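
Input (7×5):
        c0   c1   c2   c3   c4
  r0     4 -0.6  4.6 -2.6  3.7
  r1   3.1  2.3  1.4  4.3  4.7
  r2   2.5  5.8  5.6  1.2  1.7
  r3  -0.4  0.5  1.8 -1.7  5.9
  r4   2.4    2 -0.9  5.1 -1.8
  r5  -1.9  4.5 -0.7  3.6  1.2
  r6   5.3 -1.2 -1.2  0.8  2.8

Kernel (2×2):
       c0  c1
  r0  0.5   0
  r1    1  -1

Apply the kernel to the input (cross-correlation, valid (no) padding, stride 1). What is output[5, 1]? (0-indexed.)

The receptive field on the input at this output position is [4.5 -0.7 / -1.2 -1.2]. Elementwise product with the kernel and sum: 4.5·0.5 + -1.2·1 + -1.2·-1.

2.25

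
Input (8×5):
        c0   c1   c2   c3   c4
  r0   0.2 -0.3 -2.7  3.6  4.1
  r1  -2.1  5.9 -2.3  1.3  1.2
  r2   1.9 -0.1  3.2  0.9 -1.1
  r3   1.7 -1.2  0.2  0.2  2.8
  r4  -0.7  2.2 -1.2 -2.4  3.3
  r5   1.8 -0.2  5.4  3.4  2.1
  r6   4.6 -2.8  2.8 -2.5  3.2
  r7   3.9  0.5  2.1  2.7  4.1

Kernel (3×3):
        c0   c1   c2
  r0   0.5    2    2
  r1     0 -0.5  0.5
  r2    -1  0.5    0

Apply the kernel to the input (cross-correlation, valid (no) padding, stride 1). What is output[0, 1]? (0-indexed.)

5.15

The receptive field on the input at this output position is [-0.3 -2.7 3.6 / 5.9 -2.3 1.3 / -0.1 3.2 0.9]. Elementwise product with the kernel and sum: -0.3·0.5 + -2.7·2 + 3.6·2 + -2.3·-0.5 + 1.3·0.5 + -0.1·-1 + 3.2·0.5.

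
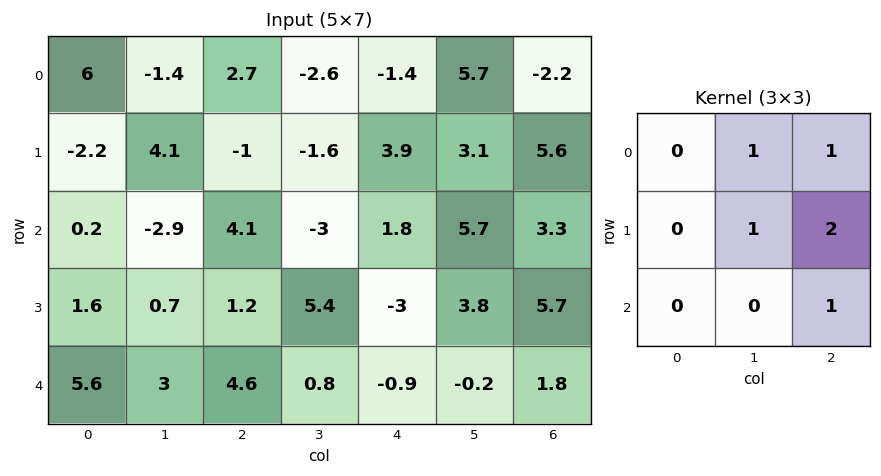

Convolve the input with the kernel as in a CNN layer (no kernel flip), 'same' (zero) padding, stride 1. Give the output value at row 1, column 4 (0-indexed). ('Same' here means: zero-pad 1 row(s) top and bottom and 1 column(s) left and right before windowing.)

20.1

The receptive field on the zero-padded input at this output position is [-2.6 -1.4 5.7 / -1.6 3.9 3.1 / -3 1.8 5.7]. Elementwise product with the kernel and sum: -1.4·1 + 5.7·1 + 3.9·1 + 3.1·2 + 5.7·1.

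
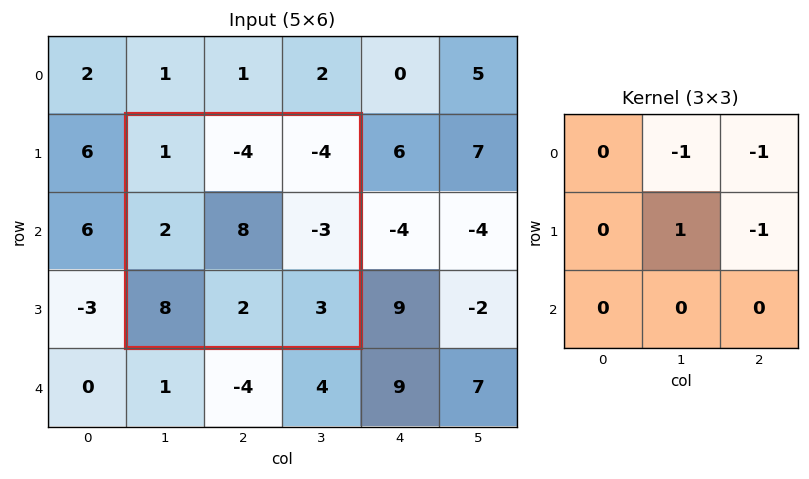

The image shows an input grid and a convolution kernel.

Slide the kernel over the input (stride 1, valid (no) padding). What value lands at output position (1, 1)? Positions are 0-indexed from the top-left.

The receptive field on the input at this output position is [1 -4 -4 / 2 8 -3 / 8 2 3]. Elementwise product with the kernel and sum: -4·-1 + -4·-1 + 8·1 + -3·-1.

19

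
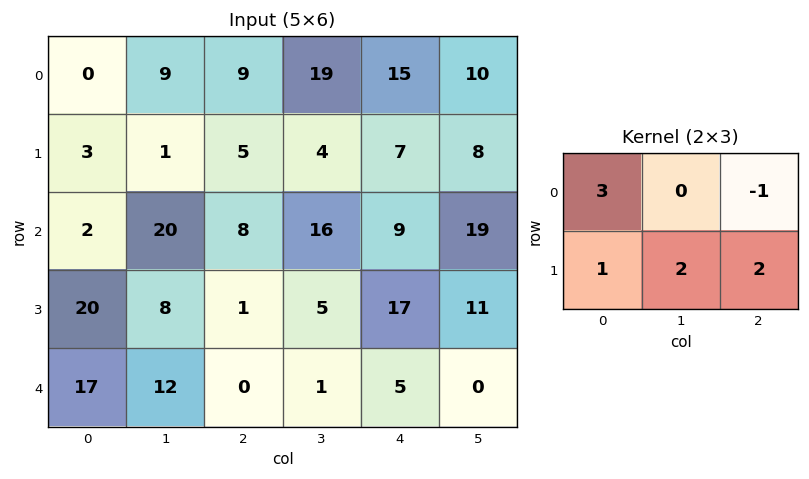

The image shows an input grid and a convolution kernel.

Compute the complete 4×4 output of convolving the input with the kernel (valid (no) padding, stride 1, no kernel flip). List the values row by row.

Output[0,0]: The receptive field on the input at this output position is [0 9 9 / 3 1 5]. Elementwise product with the kernel and sum: 0·3 + 9·-1 + 3·1 + 1·2 + 5·2.
Output[0,1]: The receptive field on the input at this output position is [9 9 19 / 1 5 4]. Elementwise product with the kernel and sum: 9·3 + 19·-1 + 1·1 + 5·2 + 4·2.

6 27 39 81
62 67 66 76
36 64 60 90
100 33 -2 15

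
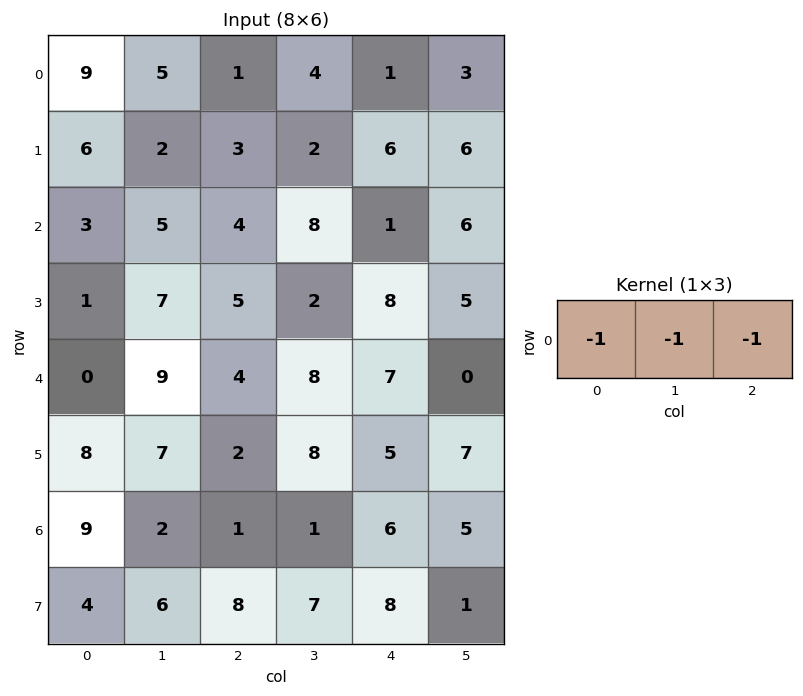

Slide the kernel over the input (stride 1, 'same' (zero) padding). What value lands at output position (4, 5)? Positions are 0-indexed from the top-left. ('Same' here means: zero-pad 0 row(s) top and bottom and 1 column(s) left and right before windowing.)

The receptive field on the zero-padded input at this output position is [7 0 0]. Elementwise product with the kernel and sum: 7·-1 + 0·-1 + 0·-1.

-7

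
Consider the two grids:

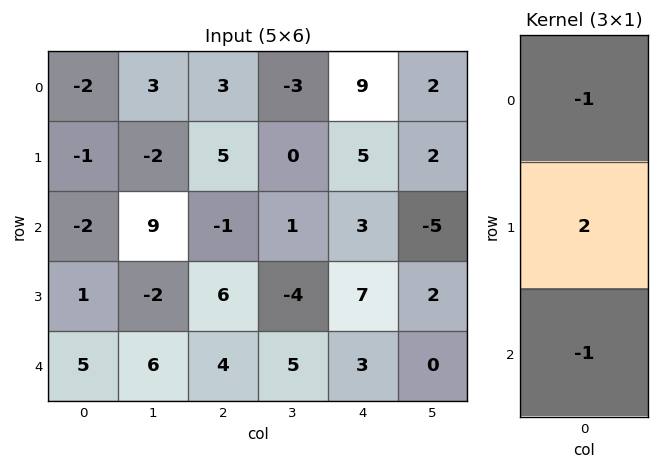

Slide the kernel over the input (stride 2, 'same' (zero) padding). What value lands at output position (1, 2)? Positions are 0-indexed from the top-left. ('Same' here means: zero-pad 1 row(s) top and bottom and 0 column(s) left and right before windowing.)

-6

The receptive field on the zero-padded input at this output position is [5 / 3 / 7]. Elementwise product with the kernel and sum: 5·-1 + 3·2 + 7·-1.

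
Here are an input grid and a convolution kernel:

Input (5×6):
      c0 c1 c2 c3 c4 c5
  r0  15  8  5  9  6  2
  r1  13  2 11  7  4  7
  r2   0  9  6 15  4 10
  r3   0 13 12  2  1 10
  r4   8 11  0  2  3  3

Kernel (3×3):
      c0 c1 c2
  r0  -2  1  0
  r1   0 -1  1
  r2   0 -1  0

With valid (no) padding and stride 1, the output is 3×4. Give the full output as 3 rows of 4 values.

Output[0,0]: The receptive field on the input at this output position is [15 8 5 / 13 2 11 / 0 9 6]. Elementwise product with the kernel and sum: 15·-2 + 8·1 + 2·-1 + 11·1 + 9·-1.
Output[0,1]: The receptive field on the input at this output position is [8 5 9 / 2 11 7 / 9 6 15]. Elementwise product with the kernel and sum: 8·-2 + 5·1 + 11·-1 + 7·1 + 6·-1.

-22 -21 -19 -13
-40 4 -28 -5
-3 -22 0 -20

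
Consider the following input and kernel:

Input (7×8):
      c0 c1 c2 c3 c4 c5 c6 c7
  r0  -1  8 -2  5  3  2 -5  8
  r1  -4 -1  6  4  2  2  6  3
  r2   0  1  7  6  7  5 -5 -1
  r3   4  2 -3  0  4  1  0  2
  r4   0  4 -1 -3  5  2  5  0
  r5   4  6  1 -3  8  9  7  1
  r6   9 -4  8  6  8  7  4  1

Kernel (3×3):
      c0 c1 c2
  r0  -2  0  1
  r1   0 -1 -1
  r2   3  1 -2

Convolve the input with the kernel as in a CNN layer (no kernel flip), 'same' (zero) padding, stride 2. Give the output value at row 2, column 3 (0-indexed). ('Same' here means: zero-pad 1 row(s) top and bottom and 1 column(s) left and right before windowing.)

27

The receptive field on the zero-padded input at this output position is [1 0 2 / 2 5 0 / 9 7 1]. Elementwise product with the kernel and sum: 1·-2 + 2·1 + 5·-1 + 0·-1 + 9·3 + 7·1 + 1·-2.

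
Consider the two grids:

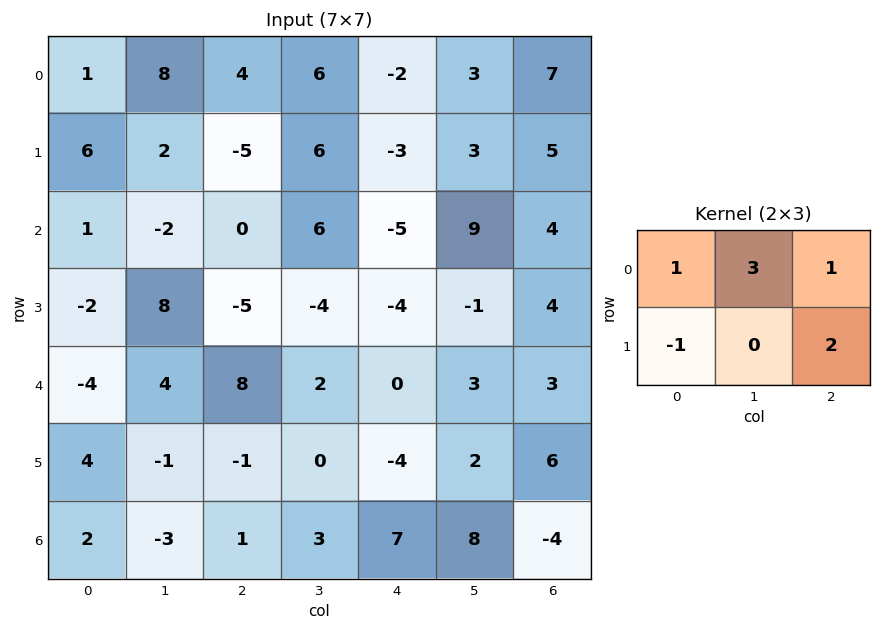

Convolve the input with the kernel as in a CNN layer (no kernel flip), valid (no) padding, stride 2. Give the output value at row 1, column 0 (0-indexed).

The receptive field on the input at this output position is [1 -2 0 / -2 8 -5]. Elementwise product with the kernel and sum: 1·1 + -2·3 + 0·1 + -2·-1 + -5·2.

-13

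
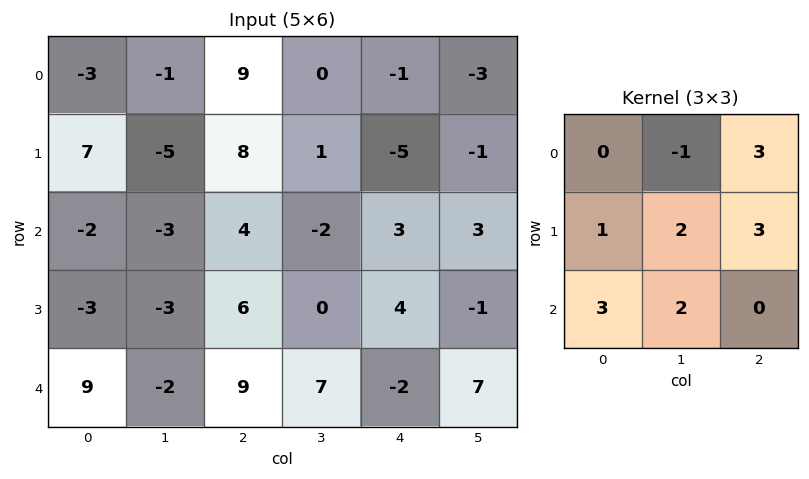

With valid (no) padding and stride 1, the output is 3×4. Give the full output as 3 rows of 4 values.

37 4 0 -20
18 -3 11 23
47 11 70 28

Output[0,0]: The receptive field on the input at this output position is [-3 -1 9 / 7 -5 8 / -2 -3 4]. Elementwise product with the kernel and sum: -1·-1 + 9·3 + 7·1 + -5·2 + 8·3 + -2·3 + -3·2.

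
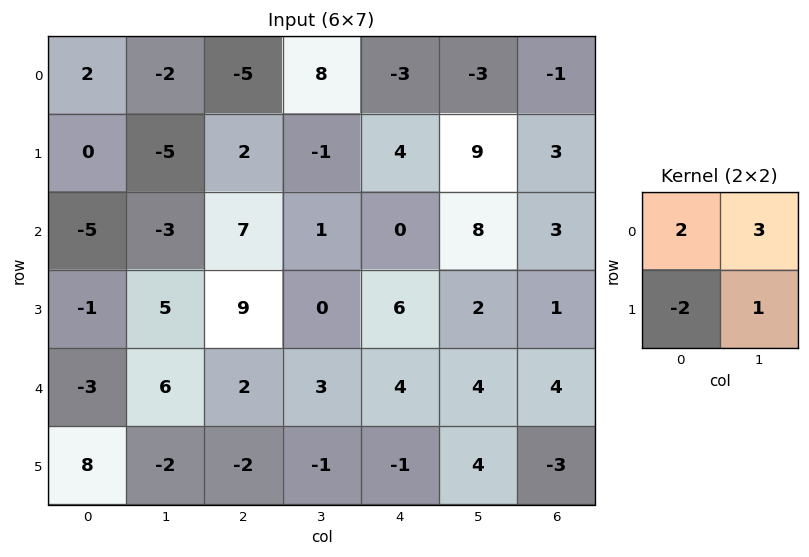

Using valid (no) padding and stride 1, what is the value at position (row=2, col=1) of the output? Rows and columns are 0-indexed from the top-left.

The receptive field on the input at this output position is [-3 7 / 5 9]. Elementwise product with the kernel and sum: -3·2 + 7·3 + 5·-2 + 9·1.

14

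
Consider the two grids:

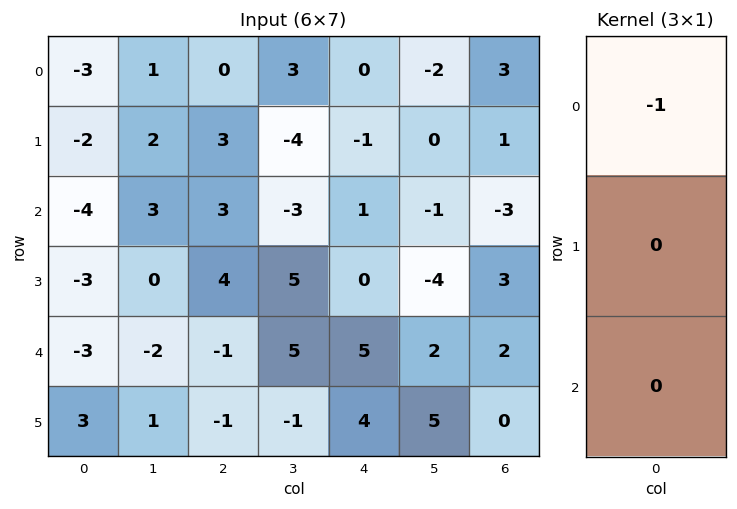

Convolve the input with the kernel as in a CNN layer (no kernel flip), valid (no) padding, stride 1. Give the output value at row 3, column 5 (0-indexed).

4

The receptive field on the input at this output position is [-4 / 2 / 5]. Elementwise product with the kernel and sum: -4·-1.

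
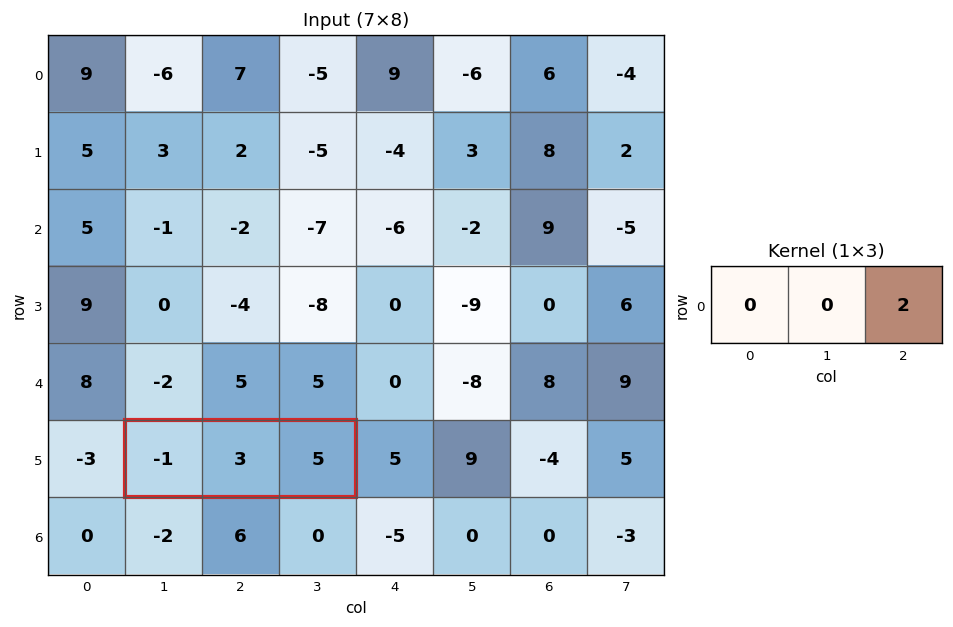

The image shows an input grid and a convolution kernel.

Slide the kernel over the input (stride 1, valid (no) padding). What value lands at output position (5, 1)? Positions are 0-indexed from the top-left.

The receptive field on the input at this output position is [-1 3 5]. Elementwise product with the kernel and sum: 5·2.

10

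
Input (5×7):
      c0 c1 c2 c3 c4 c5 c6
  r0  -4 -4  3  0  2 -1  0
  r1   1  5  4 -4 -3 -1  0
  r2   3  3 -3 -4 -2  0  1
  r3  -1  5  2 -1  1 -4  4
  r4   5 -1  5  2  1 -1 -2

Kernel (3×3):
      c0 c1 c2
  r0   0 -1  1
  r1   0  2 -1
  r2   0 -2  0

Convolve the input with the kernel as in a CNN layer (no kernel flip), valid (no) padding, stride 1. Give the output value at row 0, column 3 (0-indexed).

The receptive field on the input at this output position is [0 2 -1 / -4 -3 -1 / -4 -2 0]. Elementwise product with the kernel and sum: 2·-1 + -1·1 + -3·2 + -1·-1 + -2·-2.

-4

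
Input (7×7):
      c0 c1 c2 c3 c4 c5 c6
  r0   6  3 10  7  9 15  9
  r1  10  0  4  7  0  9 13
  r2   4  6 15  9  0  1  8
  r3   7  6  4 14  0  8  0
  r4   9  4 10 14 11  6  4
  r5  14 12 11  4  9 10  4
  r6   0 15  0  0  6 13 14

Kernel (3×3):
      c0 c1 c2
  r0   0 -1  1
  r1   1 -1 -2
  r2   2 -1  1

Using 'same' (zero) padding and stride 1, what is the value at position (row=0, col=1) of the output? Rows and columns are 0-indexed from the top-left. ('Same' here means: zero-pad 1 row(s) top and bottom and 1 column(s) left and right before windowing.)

The receptive field on the zero-padded input at this output position is [0 0 0 / 6 3 10 / 10 0 4]. Elementwise product with the kernel and sum: 0·-1 + 0·1 + 6·1 + 3·-1 + 10·-2 + 10·2 + 0·-1 + 4·1.

7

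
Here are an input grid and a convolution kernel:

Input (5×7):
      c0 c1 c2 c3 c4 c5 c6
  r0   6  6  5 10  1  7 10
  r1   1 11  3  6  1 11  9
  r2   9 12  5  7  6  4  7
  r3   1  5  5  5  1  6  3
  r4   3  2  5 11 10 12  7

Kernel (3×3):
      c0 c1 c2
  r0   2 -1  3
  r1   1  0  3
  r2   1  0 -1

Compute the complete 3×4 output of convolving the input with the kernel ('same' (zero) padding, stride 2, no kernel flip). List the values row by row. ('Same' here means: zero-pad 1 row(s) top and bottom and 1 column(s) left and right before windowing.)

Output[0,0]: The receptive field on the zero-padded input at this output position is [0 0 0 / 0 6 6 / 0 1 11]. Elementwise product with the kernel and sum: 0·2 + 0·-1 + 0·3 + 0·1 + 6·3 + 0·1 + 11·-1.

7 41 26 18
63 70 62 23
20 55 74 21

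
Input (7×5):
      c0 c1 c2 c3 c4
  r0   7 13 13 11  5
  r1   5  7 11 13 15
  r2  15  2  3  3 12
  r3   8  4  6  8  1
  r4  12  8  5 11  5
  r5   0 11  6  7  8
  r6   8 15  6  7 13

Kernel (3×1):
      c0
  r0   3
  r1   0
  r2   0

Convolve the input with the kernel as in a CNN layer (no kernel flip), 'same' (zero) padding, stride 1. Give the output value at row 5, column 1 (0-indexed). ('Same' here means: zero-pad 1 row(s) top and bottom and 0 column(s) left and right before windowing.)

The receptive field on the zero-padded input at this output position is [8 / 11 / 15]. Elementwise product with the kernel and sum: 8·3.

24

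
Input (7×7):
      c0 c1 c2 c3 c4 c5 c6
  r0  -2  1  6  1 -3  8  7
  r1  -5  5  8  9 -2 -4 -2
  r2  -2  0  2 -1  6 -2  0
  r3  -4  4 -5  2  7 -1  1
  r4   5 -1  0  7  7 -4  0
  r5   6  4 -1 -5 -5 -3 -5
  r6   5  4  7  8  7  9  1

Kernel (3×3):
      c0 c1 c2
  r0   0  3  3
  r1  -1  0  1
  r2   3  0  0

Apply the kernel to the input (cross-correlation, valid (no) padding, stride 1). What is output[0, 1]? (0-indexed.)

25

The receptive field on the input at this output position is [1 6 1 / 5 8 9 / 0 2 -1]. Elementwise product with the kernel and sum: 6·3 + 1·3 + 5·-1 + 9·1 + 0·3.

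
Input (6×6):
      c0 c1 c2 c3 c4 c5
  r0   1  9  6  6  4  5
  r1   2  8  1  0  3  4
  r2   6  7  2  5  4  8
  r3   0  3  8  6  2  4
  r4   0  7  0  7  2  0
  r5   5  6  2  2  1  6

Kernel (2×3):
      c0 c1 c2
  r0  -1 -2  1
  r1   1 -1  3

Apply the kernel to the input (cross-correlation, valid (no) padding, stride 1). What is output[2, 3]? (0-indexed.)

11

The receptive field on the input at this output position is [5 4 8 / 6 2 4]. Elementwise product with the kernel and sum: 5·-1 + 4·-2 + 8·1 + 6·1 + 2·-1 + 4·3.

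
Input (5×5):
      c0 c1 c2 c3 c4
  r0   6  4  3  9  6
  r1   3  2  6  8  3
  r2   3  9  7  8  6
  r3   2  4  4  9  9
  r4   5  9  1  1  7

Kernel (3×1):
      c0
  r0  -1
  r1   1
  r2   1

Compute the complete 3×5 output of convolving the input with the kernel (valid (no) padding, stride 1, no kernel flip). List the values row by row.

0 7 10 7 3
2 11 5 9 12
4 4 -2 2 10

Output[0,0]: The receptive field on the input at this output position is [6 / 3 / 3]. Elementwise product with the kernel and sum: 6·-1 + 3·1 + 3·1.
Output[0,1]: The receptive field on the input at this output position is [4 / 2 / 9]. Elementwise product with the kernel and sum: 4·-1 + 2·1 + 9·1.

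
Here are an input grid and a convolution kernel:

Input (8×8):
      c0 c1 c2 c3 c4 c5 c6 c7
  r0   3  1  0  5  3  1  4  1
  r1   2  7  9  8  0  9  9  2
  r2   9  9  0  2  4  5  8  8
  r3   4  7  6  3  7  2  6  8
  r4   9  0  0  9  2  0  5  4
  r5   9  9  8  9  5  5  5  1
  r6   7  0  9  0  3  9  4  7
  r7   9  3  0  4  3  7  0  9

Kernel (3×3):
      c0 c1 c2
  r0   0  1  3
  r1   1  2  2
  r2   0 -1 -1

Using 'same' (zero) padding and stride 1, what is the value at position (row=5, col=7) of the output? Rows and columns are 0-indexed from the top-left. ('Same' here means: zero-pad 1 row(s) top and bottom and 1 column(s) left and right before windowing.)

4

The receptive field on the zero-padded input at this output position is [5 4 0 / 5 1 0 / 4 7 0]. Elementwise product with the kernel and sum: 4·1 + 0·3 + 5·1 + 1·2 + 0·2 + 7·-1 + 0·-1.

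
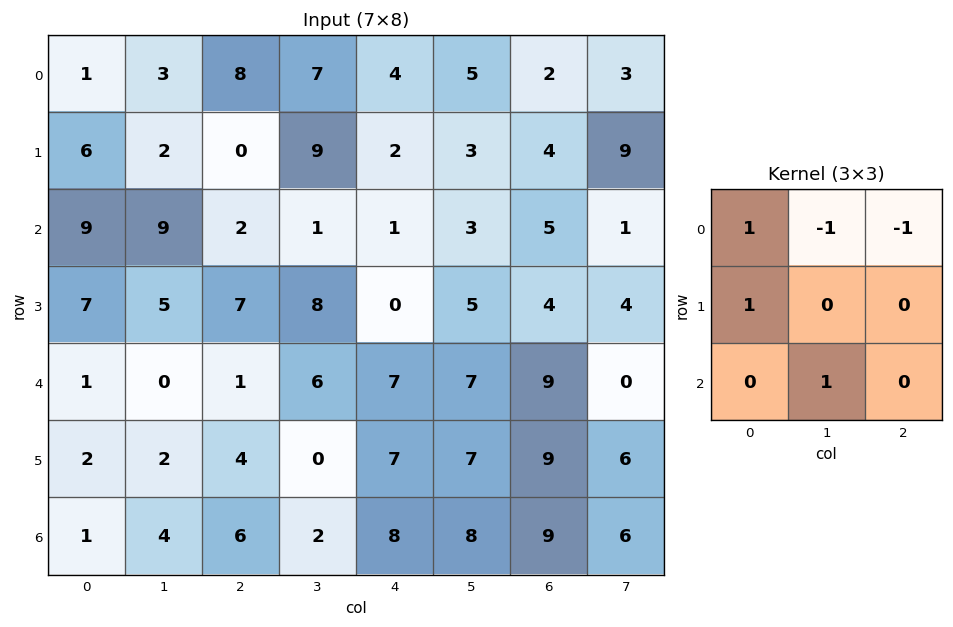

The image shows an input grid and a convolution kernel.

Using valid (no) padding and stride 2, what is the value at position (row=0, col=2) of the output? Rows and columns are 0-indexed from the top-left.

2

The receptive field on the input at this output position is [4 5 2 / 2 3 4 / 1 3 5]. Elementwise product with the kernel and sum: 4·1 + 5·-1 + 2·-1 + 2·1 + 3·1.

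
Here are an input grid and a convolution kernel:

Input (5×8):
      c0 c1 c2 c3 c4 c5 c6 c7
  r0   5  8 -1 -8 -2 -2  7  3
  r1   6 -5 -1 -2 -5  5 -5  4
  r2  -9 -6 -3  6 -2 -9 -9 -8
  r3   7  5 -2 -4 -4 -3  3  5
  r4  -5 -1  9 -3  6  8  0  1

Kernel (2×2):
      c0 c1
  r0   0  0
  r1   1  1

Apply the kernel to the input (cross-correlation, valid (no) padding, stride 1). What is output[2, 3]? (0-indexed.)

-8

The receptive field on the input at this output position is [6 -2 / -4 -4]. Elementwise product with the kernel and sum: -4·1 + -4·1.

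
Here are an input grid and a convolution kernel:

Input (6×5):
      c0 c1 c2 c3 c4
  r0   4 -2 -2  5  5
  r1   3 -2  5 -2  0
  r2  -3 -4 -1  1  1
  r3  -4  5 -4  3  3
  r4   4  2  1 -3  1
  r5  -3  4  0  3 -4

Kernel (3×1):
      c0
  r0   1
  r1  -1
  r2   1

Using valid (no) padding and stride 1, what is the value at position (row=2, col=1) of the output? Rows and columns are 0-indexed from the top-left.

-7

The receptive field on the input at this output position is [-4 / 5 / 2]. Elementwise product with the kernel and sum: -4·1 + 5·-1 + 2·1.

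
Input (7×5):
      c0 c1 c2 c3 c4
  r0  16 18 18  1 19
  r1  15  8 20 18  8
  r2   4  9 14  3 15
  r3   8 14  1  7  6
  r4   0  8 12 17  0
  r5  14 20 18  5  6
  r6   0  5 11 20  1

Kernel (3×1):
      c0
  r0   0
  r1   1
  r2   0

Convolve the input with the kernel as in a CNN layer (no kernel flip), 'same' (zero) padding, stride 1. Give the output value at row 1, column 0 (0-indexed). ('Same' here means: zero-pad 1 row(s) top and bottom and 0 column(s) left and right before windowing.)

15

The receptive field on the zero-padded input at this output position is [16 / 15 / 4]. Elementwise product with the kernel and sum: 15·1.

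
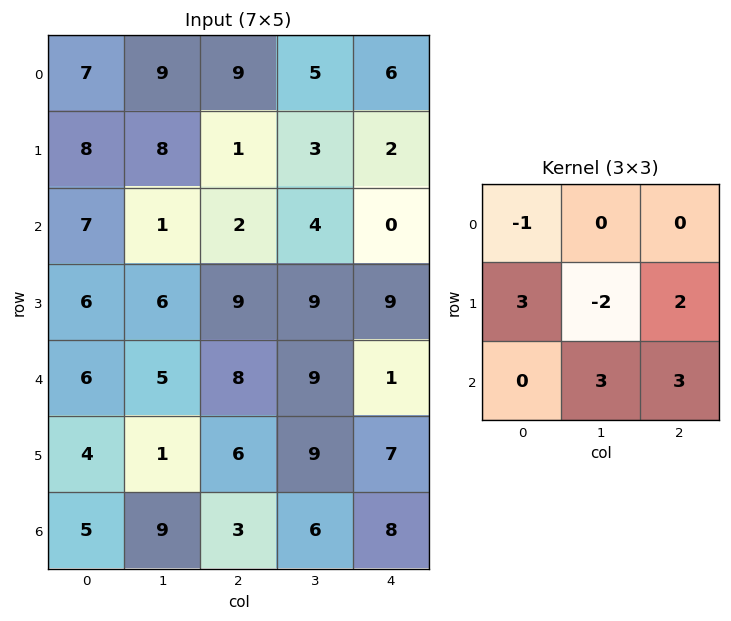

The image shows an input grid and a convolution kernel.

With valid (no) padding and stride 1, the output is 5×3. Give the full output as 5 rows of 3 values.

Output[0,0]: The receptive field on the input at this output position is [7 9 9 / 8 8 1 / 7 1 2]. Elementwise product with the kernel and sum: 7·-1 + 8·3 + 8·-2 + 1·2 + 1·3 + 2·3.

12 37 4
60 53 51
56 68 55
39 56 47
52 31 48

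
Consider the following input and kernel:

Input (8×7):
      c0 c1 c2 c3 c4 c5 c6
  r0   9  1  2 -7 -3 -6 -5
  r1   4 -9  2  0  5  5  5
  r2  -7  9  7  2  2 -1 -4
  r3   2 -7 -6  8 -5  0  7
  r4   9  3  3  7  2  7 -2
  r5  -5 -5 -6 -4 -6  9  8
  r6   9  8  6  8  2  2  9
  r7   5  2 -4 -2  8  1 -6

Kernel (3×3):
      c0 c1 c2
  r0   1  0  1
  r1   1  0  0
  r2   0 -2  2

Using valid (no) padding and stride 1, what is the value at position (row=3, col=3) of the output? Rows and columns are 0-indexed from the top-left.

The receptive field on the input at this output position is [8 -5 0 / 7 2 7 / -4 -6 9]. Elementwise product with the kernel and sum: 8·1 + 0·1 + 7·1 + -6·-2 + 9·2.

45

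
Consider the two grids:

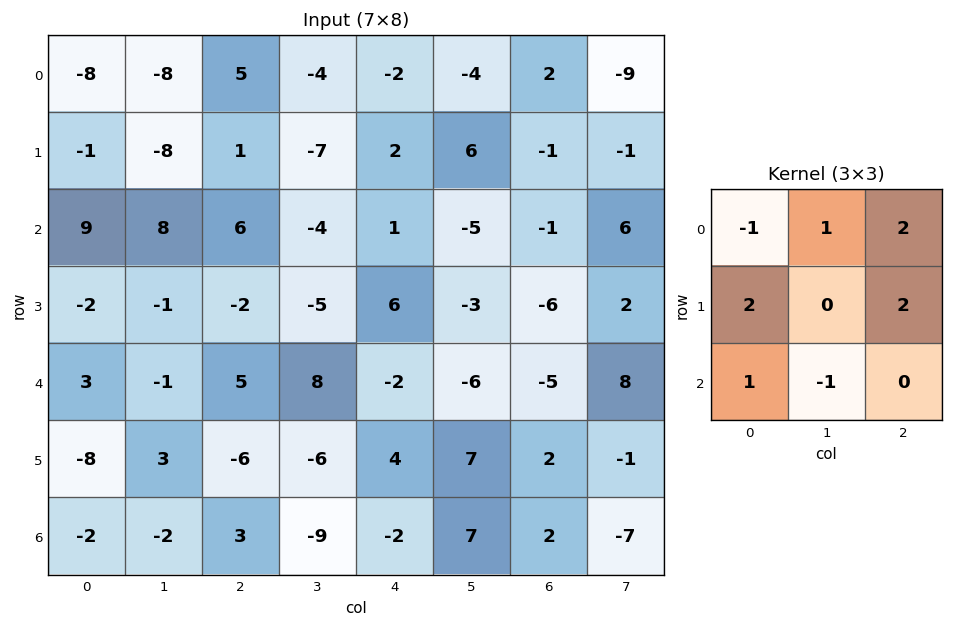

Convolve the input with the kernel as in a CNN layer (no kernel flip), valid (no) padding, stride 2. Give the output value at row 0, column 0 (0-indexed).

The receptive field on the input at this output position is [-8 -8 5 / -1 -8 1 / 9 8 6]. Elementwise product with the kernel and sum: -8·-1 + -8·1 + 5·2 + -1·2 + 1·2 + 9·1 + 8·-1.

11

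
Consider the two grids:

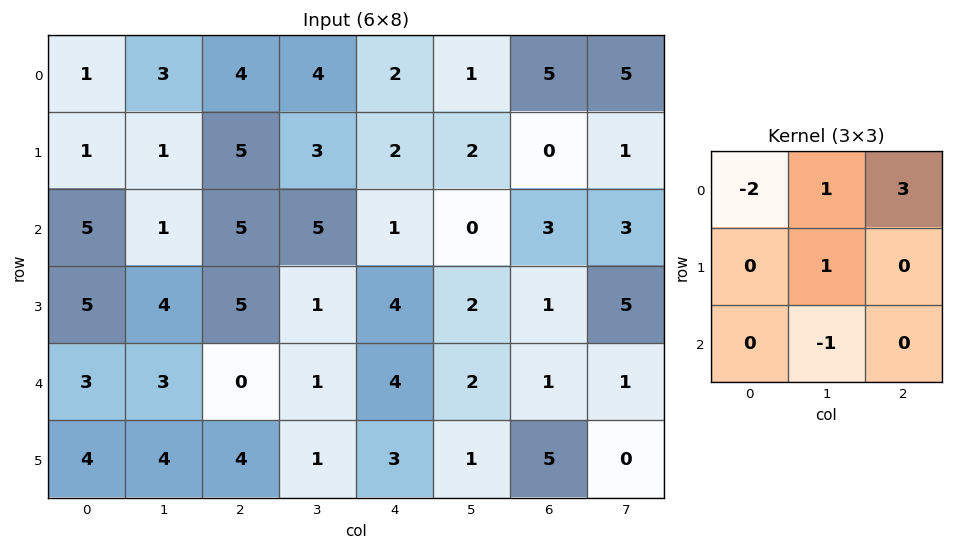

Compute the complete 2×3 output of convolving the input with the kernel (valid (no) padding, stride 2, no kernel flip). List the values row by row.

Output[0,0]: The receptive field on the input at this output position is [1 3 4 / 1 1 5 / 5 1 5]. Elementwise product with the kernel and sum: 1·-2 + 3·1 + 4·3 + 1·1 + 1·-1.
Output[0,1]: The receptive field on the input at this output position is [4 4 2 / 5 3 2 / 5 5 1]. Elementwise product with the kernel and sum: 4·-2 + 4·1 + 2·3 + 3·1 + 5·-1.

13 0 14
7 -2 7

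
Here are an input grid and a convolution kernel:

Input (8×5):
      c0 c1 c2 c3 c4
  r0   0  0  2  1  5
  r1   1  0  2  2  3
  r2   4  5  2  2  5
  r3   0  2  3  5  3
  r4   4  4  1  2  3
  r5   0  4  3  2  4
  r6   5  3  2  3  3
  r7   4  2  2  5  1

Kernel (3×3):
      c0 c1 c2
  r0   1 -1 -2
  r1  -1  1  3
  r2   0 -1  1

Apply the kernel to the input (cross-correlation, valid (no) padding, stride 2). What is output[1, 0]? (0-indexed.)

3

The receptive field on the input at this output position is [4 5 2 / 0 2 3 / 4 4 1]. Elementwise product with the kernel and sum: 4·1 + 5·-1 + 2·-2 + 0·-1 + 2·1 + 3·3 + 4·-1 + 1·1.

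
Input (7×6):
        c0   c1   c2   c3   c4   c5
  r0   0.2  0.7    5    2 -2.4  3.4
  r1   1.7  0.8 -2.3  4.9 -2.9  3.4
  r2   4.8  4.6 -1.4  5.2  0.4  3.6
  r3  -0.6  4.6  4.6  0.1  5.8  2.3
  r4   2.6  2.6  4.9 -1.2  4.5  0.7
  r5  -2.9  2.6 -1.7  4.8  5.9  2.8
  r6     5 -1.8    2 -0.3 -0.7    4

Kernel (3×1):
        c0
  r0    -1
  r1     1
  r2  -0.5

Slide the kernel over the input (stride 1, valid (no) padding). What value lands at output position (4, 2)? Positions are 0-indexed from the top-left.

-7.6

The receptive field on the input at this output position is [4.9 / -1.7 / 2]. Elementwise product with the kernel and sum: 4.9·-1 + -1.7·1 + 2·-0.5.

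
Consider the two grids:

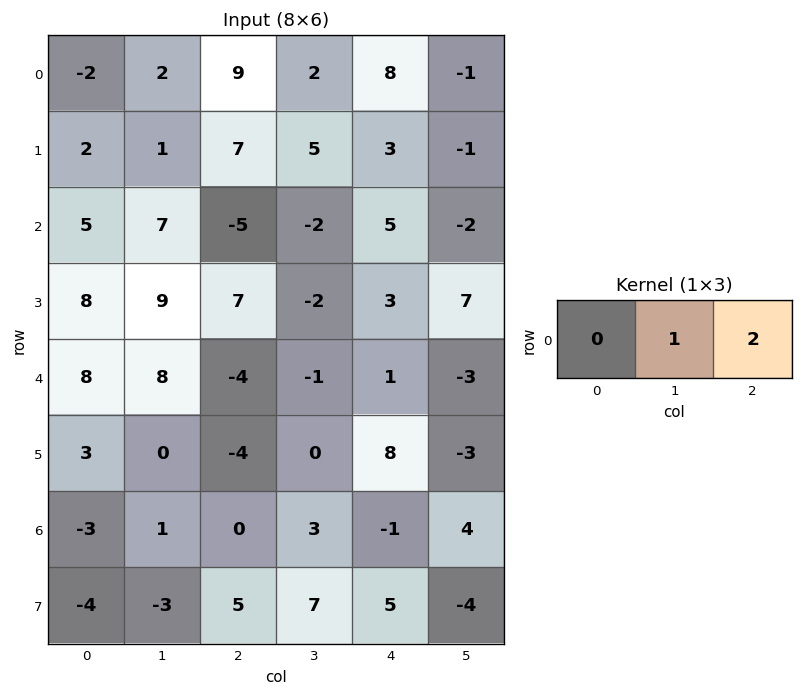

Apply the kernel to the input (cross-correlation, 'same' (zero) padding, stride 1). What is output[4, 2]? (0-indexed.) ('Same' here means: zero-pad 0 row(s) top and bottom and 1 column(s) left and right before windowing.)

The receptive field on the zero-padded input at this output position is [8 -4 -1]. Elementwise product with the kernel and sum: -4·1 + -1·2.

-6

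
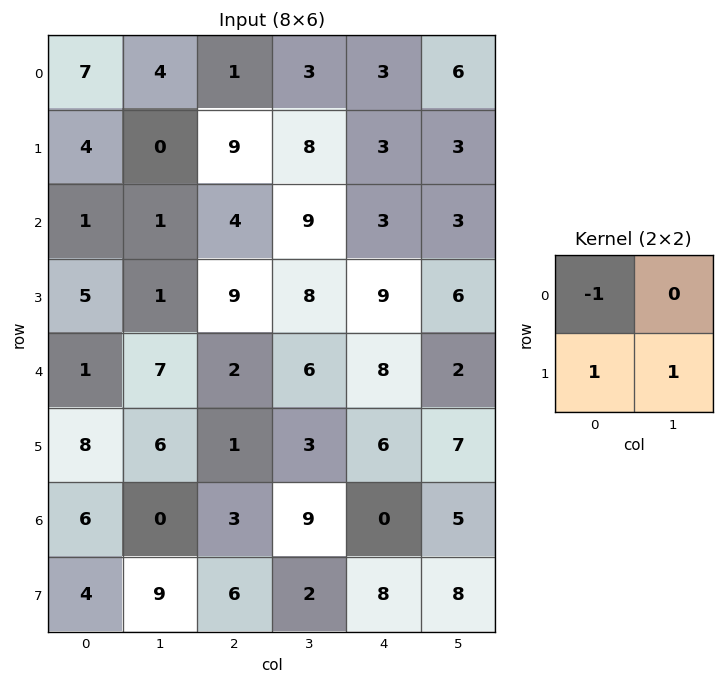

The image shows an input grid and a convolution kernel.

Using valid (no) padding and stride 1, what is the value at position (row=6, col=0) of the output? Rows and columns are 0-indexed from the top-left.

7

The receptive field on the input at this output position is [6 0 / 4 9]. Elementwise product with the kernel and sum: 6·-1 + 4·1 + 9·1.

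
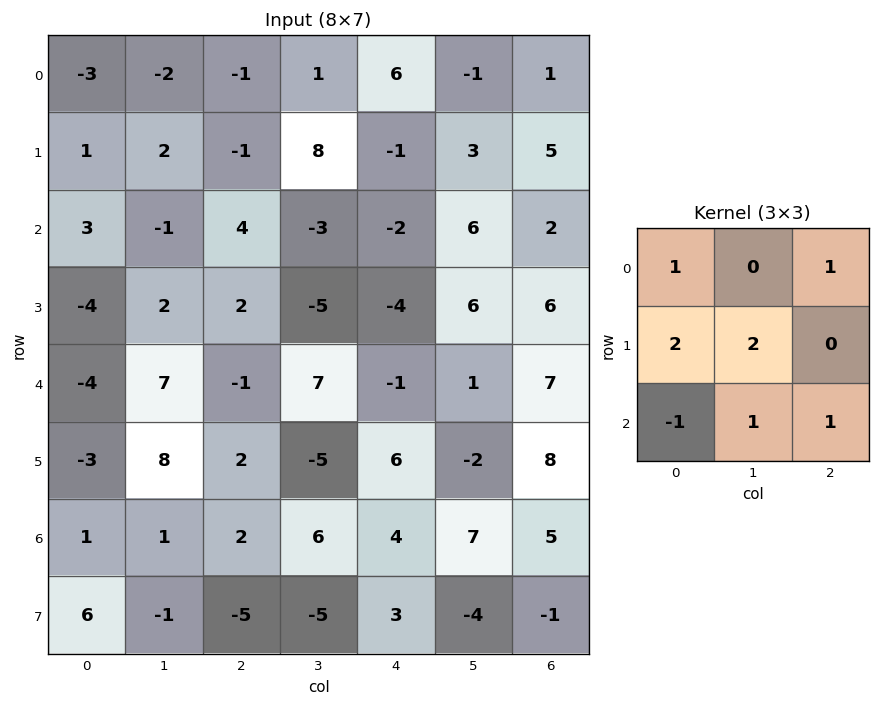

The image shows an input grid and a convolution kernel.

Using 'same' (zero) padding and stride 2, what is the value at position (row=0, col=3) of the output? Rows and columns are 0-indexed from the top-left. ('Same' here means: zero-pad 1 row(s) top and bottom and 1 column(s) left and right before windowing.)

The receptive field on the zero-padded input at this output position is [0 0 0 / -1 1 0 / 3 5 0]. Elementwise product with the kernel and sum: 0·1 + 0·1 + -1·2 + 1·2 + 3·-1 + 5·1 + 0·1.

2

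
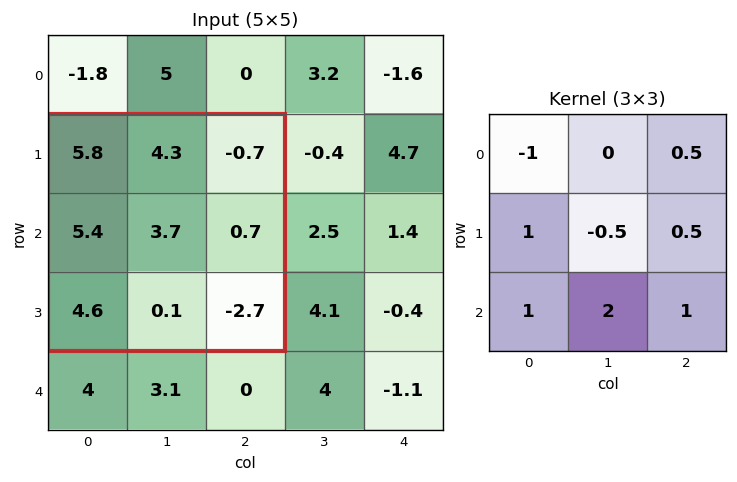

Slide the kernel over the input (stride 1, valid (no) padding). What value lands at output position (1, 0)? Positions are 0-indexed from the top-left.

The receptive field on the input at this output position is [5.8 4.3 -0.7 / 5.4 3.7 0.7 / 4.6 0.1 -2.7]. Elementwise product with the kernel and sum: 5.8·-1 + -0.7·0.5 + 5.4·1 + 3.7·-0.5 + 0.7·0.5 + 4.6·1 + 0.1·2 + -2.7·1.

-0.15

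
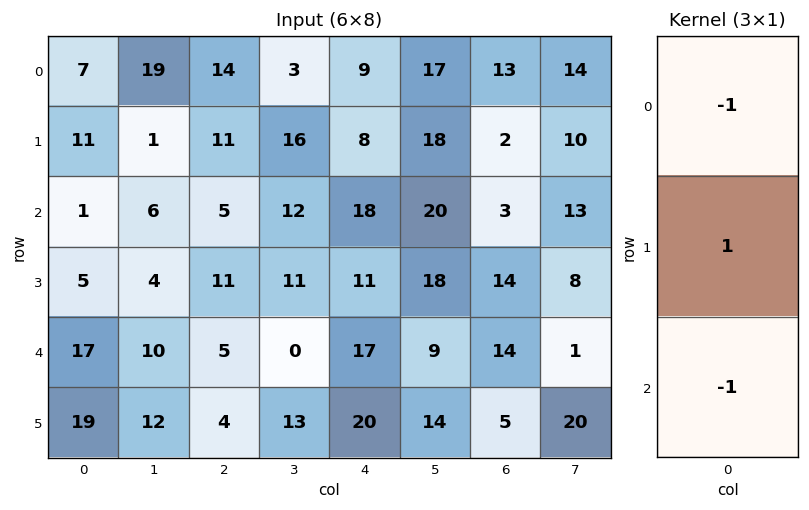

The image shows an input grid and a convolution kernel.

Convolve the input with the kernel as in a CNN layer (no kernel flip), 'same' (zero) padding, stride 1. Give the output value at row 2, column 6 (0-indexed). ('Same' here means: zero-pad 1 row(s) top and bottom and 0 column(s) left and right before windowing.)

-13

The receptive field on the zero-padded input at this output position is [2 / 3 / 14]. Elementwise product with the kernel and sum: 2·-1 + 3·1 + 14·-1.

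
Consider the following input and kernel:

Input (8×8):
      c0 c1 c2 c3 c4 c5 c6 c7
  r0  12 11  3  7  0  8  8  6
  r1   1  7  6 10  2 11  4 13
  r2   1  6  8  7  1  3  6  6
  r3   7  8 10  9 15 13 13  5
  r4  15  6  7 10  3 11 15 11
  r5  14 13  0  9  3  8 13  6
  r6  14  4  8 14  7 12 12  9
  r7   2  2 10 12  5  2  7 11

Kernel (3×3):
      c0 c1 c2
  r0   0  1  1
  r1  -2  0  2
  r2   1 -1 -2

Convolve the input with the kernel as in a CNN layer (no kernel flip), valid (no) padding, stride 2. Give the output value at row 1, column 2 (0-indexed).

The receptive field on the input at this output position is [1 3 6 / 15 13 13 / 3 11 15]. Elementwise product with the kernel and sum: 3·1 + 6·1 + 15·-2 + 13·2 + 3·1 + 11·-1 + 15·-2.

-33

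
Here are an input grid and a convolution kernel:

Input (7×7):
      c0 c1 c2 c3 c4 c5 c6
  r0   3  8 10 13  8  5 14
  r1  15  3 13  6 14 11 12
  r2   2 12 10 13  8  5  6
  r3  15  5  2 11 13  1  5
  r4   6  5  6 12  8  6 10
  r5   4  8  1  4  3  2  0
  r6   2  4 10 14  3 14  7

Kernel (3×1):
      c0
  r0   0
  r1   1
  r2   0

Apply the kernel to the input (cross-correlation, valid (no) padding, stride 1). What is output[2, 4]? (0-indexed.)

The receptive field on the input at this output position is [8 / 13 / 8]. Elementwise product with the kernel and sum: 13·1.

13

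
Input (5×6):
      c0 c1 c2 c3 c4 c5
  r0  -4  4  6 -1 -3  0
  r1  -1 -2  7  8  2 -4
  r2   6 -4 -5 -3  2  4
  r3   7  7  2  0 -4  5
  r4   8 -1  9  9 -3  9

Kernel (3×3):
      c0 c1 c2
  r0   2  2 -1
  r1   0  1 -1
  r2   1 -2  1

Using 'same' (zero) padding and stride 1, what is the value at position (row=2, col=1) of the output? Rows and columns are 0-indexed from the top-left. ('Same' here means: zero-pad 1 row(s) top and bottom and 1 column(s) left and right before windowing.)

-17

The receptive field on the zero-padded input at this output position is [-1 -2 7 / 6 -4 -5 / 7 7 2]. Elementwise product with the kernel and sum: -1·2 + -2·2 + 7·-1 + -4·1 + -5·-1 + 7·1 + 7·-2 + 2·1.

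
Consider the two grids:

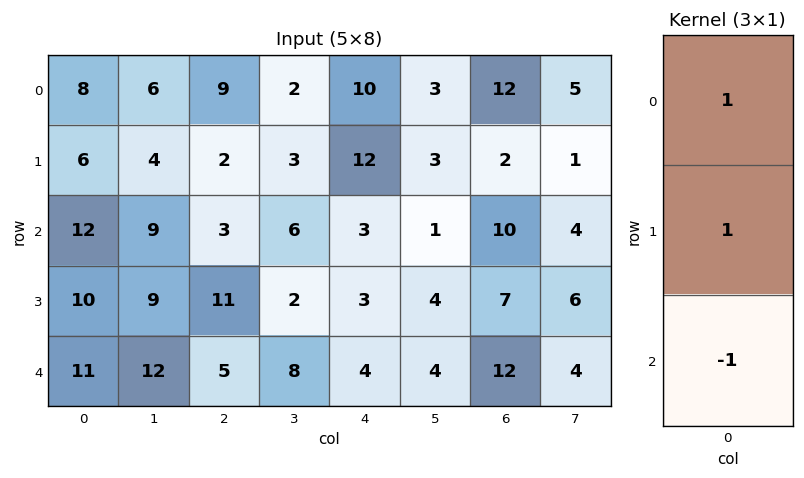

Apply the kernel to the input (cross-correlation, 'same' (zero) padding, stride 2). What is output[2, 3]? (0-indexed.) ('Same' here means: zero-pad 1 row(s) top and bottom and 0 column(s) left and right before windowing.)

19

The receptive field on the zero-padded input at this output position is [7 / 12 / 0]. Elementwise product with the kernel and sum: 7·1 + 12·1 + 0·-1.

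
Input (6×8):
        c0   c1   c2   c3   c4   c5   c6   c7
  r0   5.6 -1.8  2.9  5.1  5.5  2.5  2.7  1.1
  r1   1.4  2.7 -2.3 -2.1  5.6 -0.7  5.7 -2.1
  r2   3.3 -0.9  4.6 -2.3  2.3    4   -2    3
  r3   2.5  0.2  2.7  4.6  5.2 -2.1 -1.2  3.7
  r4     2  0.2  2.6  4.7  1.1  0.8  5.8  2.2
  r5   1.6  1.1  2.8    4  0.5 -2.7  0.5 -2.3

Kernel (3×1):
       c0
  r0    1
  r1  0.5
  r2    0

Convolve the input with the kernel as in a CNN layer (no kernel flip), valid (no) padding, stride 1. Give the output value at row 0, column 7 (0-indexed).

The receptive field on the input at this output position is [1.1 / -2.1 / 3]. Elementwise product with the kernel and sum: 1.1·1 + -2.1·0.5.

0.05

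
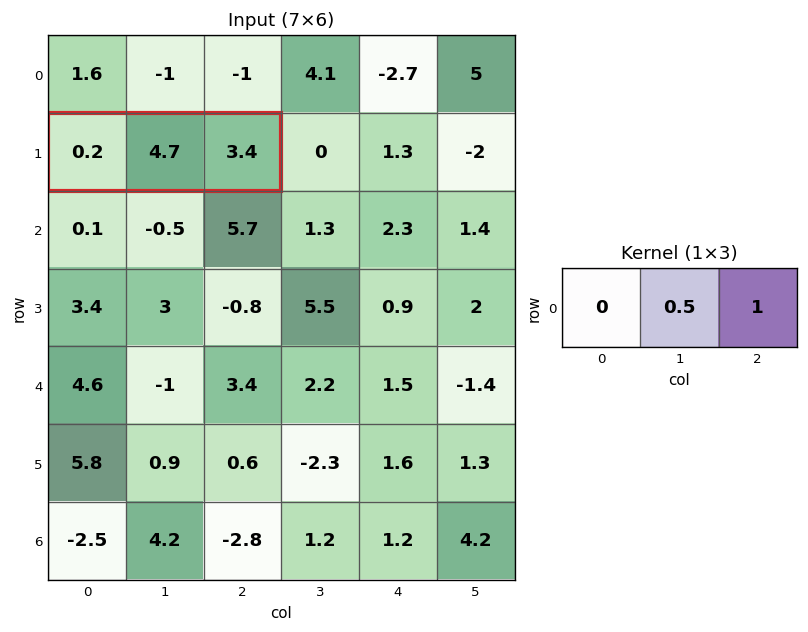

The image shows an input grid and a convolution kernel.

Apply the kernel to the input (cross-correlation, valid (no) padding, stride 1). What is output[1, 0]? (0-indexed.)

5.75

The receptive field on the input at this output position is [0.2 4.7 3.4]. Elementwise product with the kernel and sum: 4.7·0.5 + 3.4·1.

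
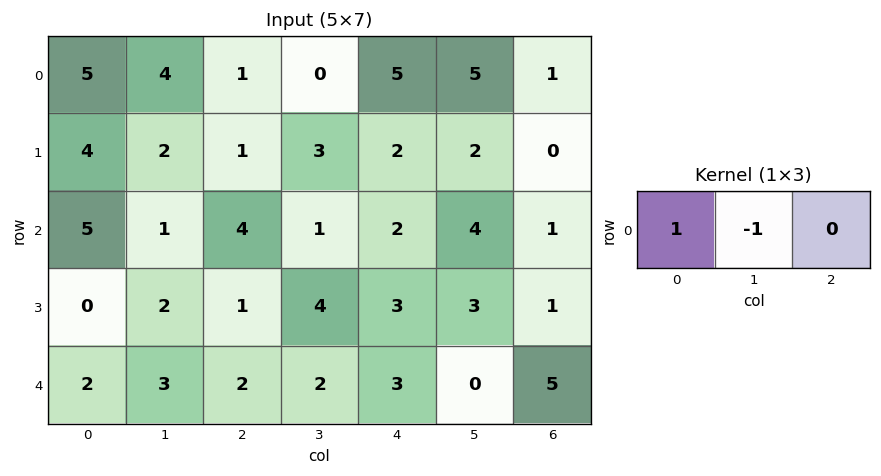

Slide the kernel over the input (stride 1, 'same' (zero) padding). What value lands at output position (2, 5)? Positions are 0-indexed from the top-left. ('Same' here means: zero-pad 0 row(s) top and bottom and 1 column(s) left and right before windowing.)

-2

The receptive field on the zero-padded input at this output position is [2 4 1]. Elementwise product with the kernel and sum: 2·1 + 4·-1.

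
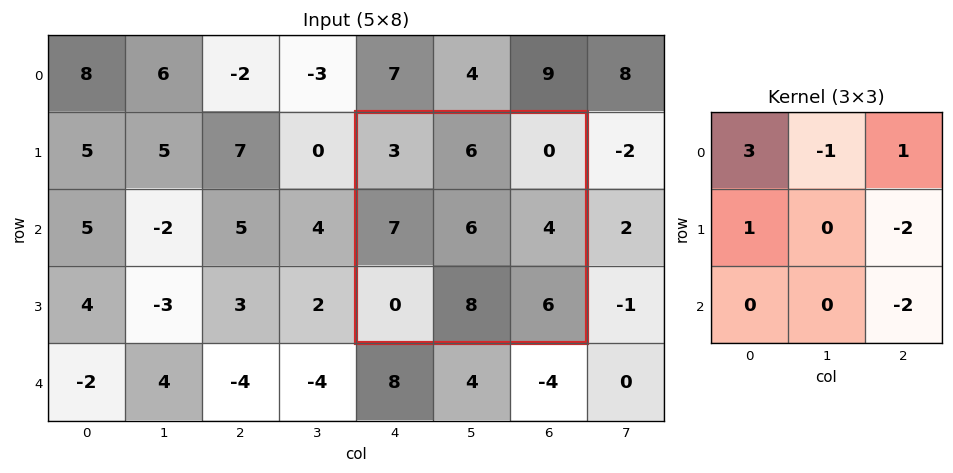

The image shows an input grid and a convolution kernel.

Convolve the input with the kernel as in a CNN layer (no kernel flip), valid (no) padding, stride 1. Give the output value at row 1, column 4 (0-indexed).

The receptive field on the input at this output position is [3 6 0 / 7 6 4 / 0 8 6]. Elementwise product with the kernel and sum: 3·3 + 6·-1 + 0·1 + 7·1 + 4·-2 + 6·-2.

-10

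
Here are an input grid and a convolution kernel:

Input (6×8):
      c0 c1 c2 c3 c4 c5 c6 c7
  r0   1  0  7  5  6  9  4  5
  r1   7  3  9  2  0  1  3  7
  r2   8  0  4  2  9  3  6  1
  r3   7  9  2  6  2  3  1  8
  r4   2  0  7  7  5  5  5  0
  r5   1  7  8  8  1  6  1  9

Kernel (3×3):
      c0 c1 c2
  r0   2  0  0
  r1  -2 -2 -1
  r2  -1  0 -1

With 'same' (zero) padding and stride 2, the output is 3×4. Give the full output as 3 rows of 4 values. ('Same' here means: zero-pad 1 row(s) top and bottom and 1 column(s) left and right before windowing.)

-5 -24 -34 -39
-25 -19 -30 -28
-11 -18 -31 -29

Output[0,0]: The receptive field on the zero-padded input at this output position is [0 0 0 / 0 1 0 / 0 7 3]. Elementwise product with the kernel and sum: 0·2 + 0·-2 + 1·-2 + 0·-1 + 0·-1 + 3·-1.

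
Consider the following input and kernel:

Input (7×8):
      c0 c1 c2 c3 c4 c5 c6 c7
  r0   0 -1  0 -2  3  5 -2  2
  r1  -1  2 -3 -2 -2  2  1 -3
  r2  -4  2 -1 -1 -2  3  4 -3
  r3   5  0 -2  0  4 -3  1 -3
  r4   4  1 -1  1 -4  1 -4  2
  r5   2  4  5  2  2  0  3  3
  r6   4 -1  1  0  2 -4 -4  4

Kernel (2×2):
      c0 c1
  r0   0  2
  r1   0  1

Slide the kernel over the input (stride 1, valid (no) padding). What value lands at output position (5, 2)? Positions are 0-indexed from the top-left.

4

The receptive field on the input at this output position is [5 2 / 1 0]. Elementwise product with the kernel and sum: 2·2 + 0·1.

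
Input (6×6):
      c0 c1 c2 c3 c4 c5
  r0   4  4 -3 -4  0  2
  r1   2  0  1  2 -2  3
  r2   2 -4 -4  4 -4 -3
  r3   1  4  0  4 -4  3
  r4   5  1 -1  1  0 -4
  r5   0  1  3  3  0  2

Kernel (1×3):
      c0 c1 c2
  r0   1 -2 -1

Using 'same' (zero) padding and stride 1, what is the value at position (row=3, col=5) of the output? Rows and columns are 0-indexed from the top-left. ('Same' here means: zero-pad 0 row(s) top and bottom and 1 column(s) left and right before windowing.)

The receptive field on the zero-padded input at this output position is [-4 3 0]. Elementwise product with the kernel and sum: -4·1 + 3·-2 + 0·-1.

-10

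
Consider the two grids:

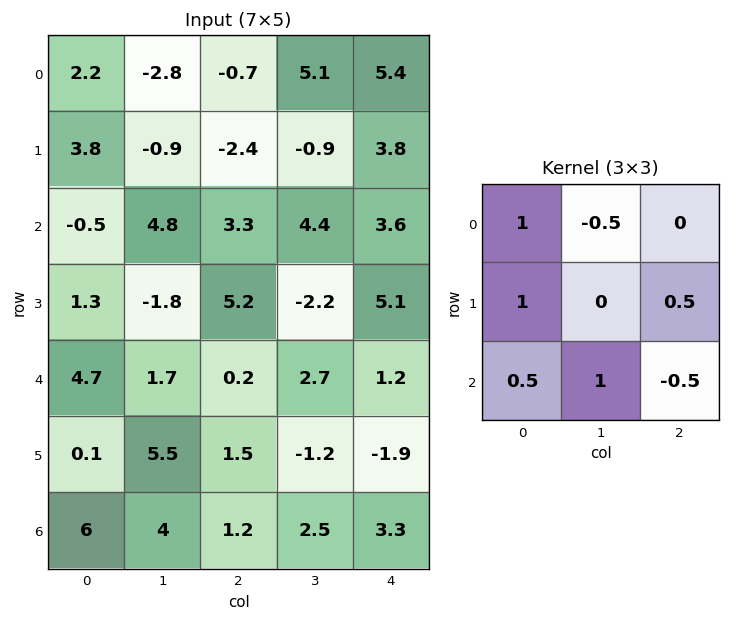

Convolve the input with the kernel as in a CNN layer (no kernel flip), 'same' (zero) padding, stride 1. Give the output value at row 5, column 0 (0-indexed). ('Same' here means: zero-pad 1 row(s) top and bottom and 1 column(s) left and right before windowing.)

The receptive field on the zero-padded input at this output position is [0 4.7 1.7 / 0 0.1 5.5 / 0 6 4]. Elementwise product with the kernel and sum: 0·1 + 4.7·-0.5 + 0·1 + 5.5·0.5 + 0·0.5 + 6·1 + 4·-0.5.

4.4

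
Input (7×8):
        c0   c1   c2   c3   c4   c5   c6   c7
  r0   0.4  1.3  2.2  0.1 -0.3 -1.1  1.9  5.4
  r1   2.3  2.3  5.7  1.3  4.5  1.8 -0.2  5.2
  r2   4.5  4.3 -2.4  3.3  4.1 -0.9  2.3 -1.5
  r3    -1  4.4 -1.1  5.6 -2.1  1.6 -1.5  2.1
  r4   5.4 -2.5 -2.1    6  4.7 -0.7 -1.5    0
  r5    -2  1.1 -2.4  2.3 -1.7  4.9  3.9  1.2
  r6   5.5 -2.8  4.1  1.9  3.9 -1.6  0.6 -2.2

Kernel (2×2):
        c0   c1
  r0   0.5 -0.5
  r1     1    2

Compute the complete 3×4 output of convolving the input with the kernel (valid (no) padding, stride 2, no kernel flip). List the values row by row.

6.45 9.35 8.5 8.45
7.9 7.25 3.6 4.6
4.15 -1.85 10.8 5.55

Output[0,0]: The receptive field on the input at this output position is [0.4 1.3 / 2.3 2.3]. Elementwise product with the kernel and sum: 0.4·0.5 + 1.3·-0.5 + 2.3·1 + 2.3·2.
Output[0,1]: The receptive field on the input at this output position is [2.2 0.1 / 5.7 1.3]. Elementwise product with the kernel and sum: 2.2·0.5 + 0.1·-0.5 + 5.7·1 + 1.3·2.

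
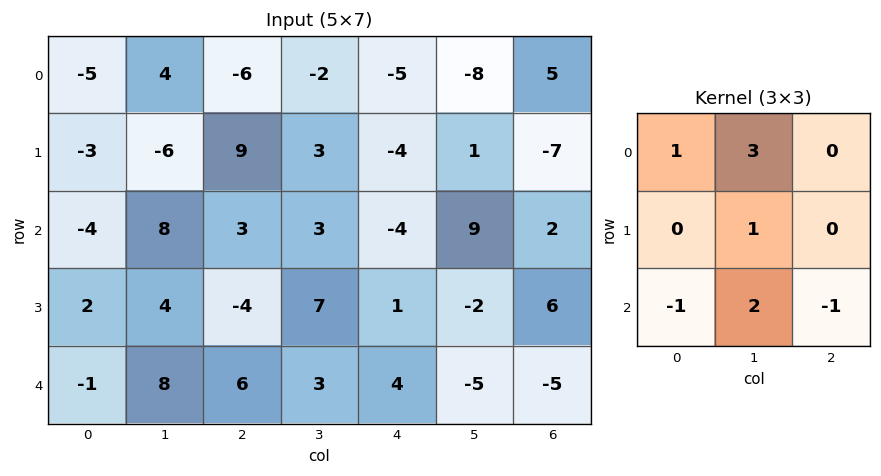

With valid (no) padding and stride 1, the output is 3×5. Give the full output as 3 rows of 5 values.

Output[0,0]: The receptive field on the input at this output position is [-5 4 -6 / -3 -6 9 / -4 8 3]. Elementwise product with the kernel and sum: -5·1 + 4·3 + -6·1 + -4·-1 + 8·2 + 3·-1.

18 -10 -2 -41 -8
-3 5 38 -16 -3
35 14 15 2 12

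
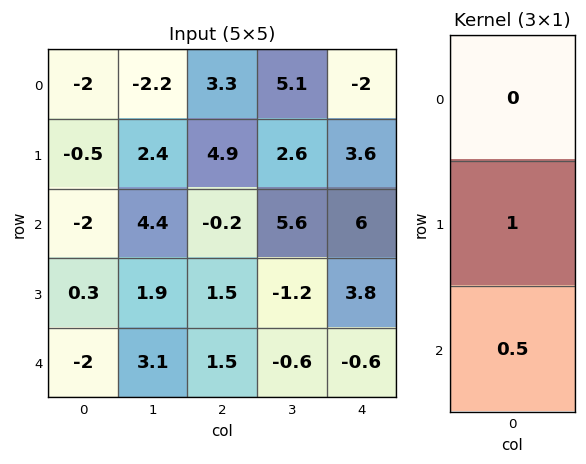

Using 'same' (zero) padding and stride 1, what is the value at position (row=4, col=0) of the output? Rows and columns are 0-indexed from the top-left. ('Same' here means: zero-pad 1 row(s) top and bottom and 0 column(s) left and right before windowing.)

-2

The receptive field on the zero-padded input at this output position is [0.3 / -2 / 0]. Elementwise product with the kernel and sum: -2·1 + 0·0.5.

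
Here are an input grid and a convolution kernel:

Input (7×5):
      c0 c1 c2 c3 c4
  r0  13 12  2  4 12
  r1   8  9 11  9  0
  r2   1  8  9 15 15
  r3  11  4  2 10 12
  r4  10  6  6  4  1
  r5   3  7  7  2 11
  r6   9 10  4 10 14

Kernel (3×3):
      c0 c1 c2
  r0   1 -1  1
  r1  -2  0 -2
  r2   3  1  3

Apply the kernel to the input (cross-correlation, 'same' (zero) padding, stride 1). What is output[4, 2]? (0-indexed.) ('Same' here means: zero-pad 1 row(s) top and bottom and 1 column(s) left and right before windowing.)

26

The receptive field on the zero-padded input at this output position is [4 2 10 / 6 6 4 / 7 7 2]. Elementwise product with the kernel and sum: 4·1 + 2·-1 + 10·1 + 6·-2 + 4·-2 + 7·3 + 7·1 + 2·3.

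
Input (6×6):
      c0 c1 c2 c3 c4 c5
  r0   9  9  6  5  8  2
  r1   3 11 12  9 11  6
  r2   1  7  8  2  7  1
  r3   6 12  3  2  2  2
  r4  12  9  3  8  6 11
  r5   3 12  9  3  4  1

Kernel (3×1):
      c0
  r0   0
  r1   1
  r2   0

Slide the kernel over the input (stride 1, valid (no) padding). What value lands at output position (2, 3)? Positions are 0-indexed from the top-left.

The receptive field on the input at this output position is [2 / 2 / 8]. Elementwise product with the kernel and sum: 2·1.

2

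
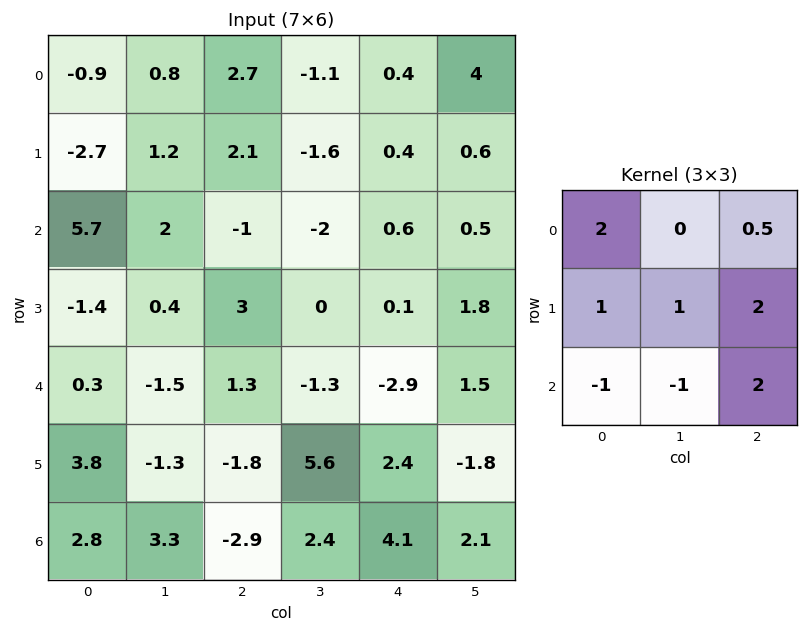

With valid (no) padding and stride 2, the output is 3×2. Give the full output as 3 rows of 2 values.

-7.45 11.1
19.7 -4.3
-11.75 18.45

Output[0,0]: The receptive field on the input at this output position is [-0.9 0.8 2.7 / -2.7 1.2 2.1 / 5.7 2 -1]. Elementwise product with the kernel and sum: -0.9·2 + 2.7·0.5 + -2.7·1 + 1.2·1 + 2.1·2 + 5.7·-1 + 2·-1 + -1·2.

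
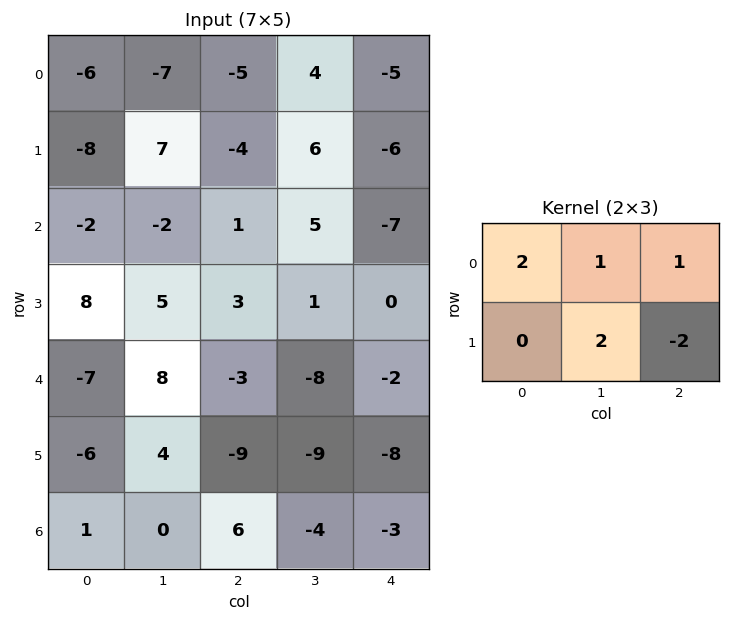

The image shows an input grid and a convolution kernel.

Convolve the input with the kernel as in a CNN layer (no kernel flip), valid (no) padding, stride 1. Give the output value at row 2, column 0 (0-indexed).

-1

The receptive field on the input at this output position is [-2 -2 1 / 8 5 3]. Elementwise product with the kernel and sum: -2·2 + -2·1 + 1·1 + 5·2 + 3·-2.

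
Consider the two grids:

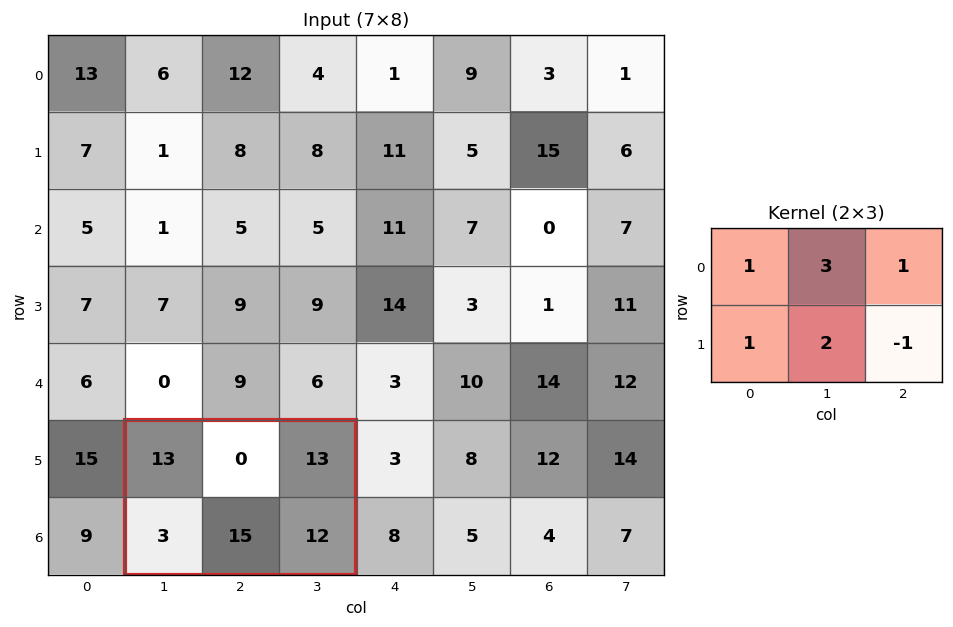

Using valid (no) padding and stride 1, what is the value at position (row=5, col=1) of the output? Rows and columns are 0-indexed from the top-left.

47

The receptive field on the input at this output position is [13 0 13 / 3 15 12]. Elementwise product with the kernel and sum: 13·1 + 0·3 + 13·1 + 3·1 + 15·2 + 12·-1.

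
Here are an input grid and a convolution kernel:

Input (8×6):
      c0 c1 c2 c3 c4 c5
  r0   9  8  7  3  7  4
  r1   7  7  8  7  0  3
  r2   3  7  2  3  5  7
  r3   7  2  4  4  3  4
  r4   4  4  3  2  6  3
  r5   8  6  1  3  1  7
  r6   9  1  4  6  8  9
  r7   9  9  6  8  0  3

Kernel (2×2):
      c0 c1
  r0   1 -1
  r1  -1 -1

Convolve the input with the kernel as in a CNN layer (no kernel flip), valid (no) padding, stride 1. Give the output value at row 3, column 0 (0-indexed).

The receptive field on the input at this output position is [7 2 / 4 4]. Elementwise product with the kernel and sum: 7·1 + 2·-1 + 4·-1 + 4·-1.

-3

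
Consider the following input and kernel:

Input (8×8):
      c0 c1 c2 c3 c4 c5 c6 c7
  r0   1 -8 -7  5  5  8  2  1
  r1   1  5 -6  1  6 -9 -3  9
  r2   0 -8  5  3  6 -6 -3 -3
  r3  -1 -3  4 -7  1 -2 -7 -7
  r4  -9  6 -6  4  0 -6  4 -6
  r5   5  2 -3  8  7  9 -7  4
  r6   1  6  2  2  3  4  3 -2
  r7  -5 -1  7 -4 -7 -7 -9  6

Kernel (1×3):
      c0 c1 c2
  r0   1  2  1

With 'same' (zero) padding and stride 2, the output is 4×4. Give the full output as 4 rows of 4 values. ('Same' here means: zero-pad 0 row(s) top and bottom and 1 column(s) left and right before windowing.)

Output[0,0]: The receptive field on the zero-padded input at this output position is [0 1 -8]. Elementwise product with the kernel and sum: 0·1 + 1·2 + -8·1.

-6 -17 23 13
-8 5 9 -15
-12 -2 -2 -4
8 12 12 8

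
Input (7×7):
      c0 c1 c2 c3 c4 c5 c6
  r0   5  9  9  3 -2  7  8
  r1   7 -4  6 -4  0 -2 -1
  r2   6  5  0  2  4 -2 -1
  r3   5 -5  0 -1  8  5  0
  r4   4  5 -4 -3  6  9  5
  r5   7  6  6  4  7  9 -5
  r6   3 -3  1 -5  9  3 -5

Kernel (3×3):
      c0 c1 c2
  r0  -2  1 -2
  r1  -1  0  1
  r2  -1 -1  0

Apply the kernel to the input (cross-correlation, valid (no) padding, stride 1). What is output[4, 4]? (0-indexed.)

-37

The receptive field on the input at this output position is [6 9 5 / 7 9 -5 / 9 3 -5]. Elementwise product with the kernel and sum: 6·-2 + 9·1 + 5·-2 + 7·-1 + -5·1 + 9·-1 + 3·-1.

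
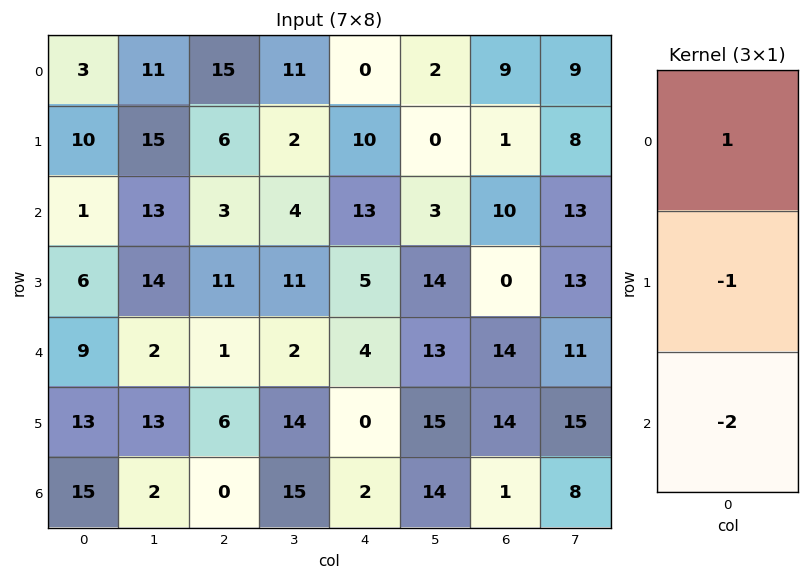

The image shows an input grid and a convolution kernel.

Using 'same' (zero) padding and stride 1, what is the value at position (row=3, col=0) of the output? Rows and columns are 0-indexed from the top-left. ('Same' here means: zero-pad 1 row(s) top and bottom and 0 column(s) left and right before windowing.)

-23

The receptive field on the zero-padded input at this output position is [1 / 6 / 9]. Elementwise product with the kernel and sum: 1·1 + 6·-1 + 9·-2.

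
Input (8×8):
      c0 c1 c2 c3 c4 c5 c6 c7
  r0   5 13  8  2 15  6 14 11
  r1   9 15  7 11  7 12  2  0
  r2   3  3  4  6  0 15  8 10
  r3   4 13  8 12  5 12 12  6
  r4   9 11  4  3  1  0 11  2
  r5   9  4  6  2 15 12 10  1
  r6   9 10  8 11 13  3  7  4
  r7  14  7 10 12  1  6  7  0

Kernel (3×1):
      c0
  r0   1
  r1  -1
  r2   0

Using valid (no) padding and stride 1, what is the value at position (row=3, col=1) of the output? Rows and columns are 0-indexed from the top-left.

The receptive field on the input at this output position is [13 / 11 / 4]. Elementwise product with the kernel and sum: 13·1 + 11·-1.

2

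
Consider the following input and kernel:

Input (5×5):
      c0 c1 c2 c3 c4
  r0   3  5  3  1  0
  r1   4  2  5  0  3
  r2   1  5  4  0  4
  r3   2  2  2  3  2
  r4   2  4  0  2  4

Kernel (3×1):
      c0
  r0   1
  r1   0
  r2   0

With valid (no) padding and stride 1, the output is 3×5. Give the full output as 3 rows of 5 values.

3 5 3 1 0
4 2 5 0 3
1 5 4 0 4

Output[0,0]: The receptive field on the input at this output position is [3 / 4 / 1]. Elementwise product with the kernel and sum: 3·1.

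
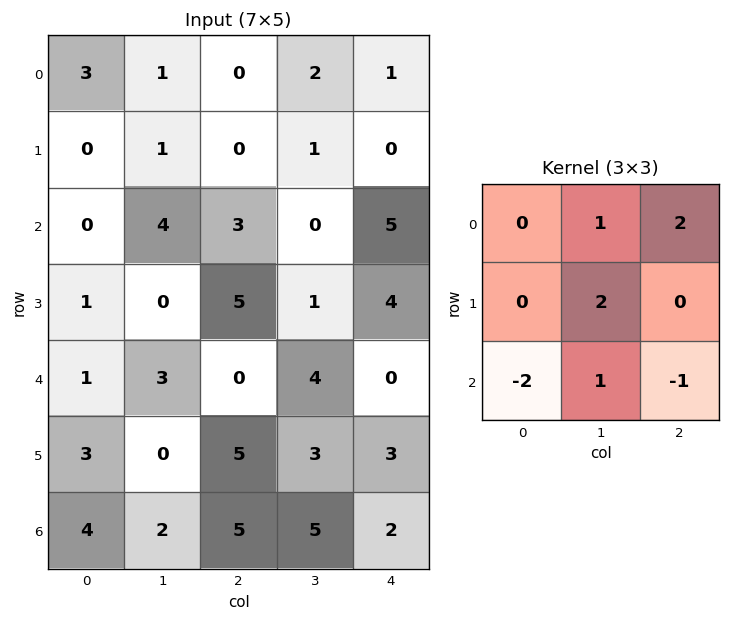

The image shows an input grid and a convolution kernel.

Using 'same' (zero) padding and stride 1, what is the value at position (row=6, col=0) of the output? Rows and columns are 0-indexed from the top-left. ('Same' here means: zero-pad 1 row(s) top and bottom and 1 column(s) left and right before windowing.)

The receptive field on the zero-padded input at this output position is [0 3 0 / 0 4 2 / 0 0 0]. Elementwise product with the kernel and sum: 3·1 + 0·2 + 4·2 + 0·-2 + 0·1 + 0·-1.

11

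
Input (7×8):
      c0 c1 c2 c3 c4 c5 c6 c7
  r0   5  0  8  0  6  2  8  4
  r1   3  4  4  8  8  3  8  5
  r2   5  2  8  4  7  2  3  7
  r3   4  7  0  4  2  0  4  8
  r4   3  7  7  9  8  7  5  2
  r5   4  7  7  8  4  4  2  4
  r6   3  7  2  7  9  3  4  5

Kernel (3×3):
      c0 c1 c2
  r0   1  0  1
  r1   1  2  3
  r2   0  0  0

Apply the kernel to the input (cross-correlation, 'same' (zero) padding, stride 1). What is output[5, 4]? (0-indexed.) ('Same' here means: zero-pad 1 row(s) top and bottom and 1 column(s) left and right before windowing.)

The receptive field on the zero-padded input at this output position is [9 8 7 / 8 4 4 / 7 9 3]. Elementwise product with the kernel and sum: 9·1 + 7·1 + 8·1 + 4·2 + 4·3.

44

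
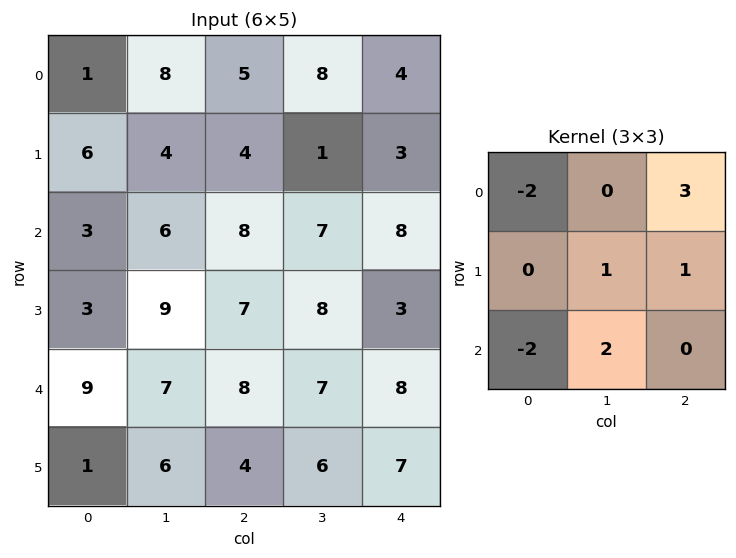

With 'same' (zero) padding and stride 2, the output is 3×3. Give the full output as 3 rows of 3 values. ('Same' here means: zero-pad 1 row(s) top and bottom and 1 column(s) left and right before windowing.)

21 13 8
27 6 -4
45 17 -6

Output[0,0]: The receptive field on the zero-padded input at this output position is [0 0 0 / 0 1 8 / 0 6 4]. Elementwise product with the kernel and sum: 0·-2 + 0·3 + 1·1 + 8·1 + 0·-2 + 6·2.
Output[0,1]: The receptive field on the zero-padded input at this output position is [0 0 0 / 8 5 8 / 4 4 1]. Elementwise product with the kernel and sum: 0·-2 + 0·3 + 5·1 + 8·1 + 4·-2 + 4·2.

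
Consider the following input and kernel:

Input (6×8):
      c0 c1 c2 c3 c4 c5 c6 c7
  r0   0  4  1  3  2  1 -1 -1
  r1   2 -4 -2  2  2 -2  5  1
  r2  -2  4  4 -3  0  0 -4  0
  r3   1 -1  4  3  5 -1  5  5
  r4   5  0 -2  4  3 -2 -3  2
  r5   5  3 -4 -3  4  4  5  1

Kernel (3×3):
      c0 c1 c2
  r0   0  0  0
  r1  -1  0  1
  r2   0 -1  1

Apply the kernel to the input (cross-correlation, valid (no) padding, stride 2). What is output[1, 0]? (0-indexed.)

The receptive field on the input at this output position is [-2 4 4 / 1 -1 4 / 5 0 -2]. Elementwise product with the kernel and sum: 1·-1 + 4·1 + 0·-1 + -2·1.

1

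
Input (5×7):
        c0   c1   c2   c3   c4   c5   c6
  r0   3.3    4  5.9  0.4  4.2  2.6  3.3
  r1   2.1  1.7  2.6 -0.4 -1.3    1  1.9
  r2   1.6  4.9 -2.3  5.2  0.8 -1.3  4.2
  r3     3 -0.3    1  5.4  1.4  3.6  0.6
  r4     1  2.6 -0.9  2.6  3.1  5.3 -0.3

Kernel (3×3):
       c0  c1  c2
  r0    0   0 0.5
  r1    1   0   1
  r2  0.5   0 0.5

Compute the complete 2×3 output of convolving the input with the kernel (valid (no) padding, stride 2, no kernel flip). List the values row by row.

Output[0,0]: The receptive field on the input at this output position is [3.3 4 5.9 / 2.1 1.7 2.6 / 1.6 4.9 -2.3]. Elementwise product with the kernel and sum: 5.9·0.5 + 2.1·1 + 2.6·1 + 1.6·0.5 + -2.3·0.5.

7.3 2.65 4.75
2.9 3.9 5.5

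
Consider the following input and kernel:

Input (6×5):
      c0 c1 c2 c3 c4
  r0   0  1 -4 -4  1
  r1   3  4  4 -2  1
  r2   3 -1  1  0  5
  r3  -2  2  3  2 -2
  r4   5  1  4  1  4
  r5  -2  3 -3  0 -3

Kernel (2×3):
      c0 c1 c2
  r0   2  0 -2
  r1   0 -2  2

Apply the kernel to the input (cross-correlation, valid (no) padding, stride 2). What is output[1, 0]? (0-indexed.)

6

The receptive field on the input at this output position is [3 -1 1 / -2 2 3]. Elementwise product with the kernel and sum: 3·2 + 1·-2 + 2·-2 + 3·2.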